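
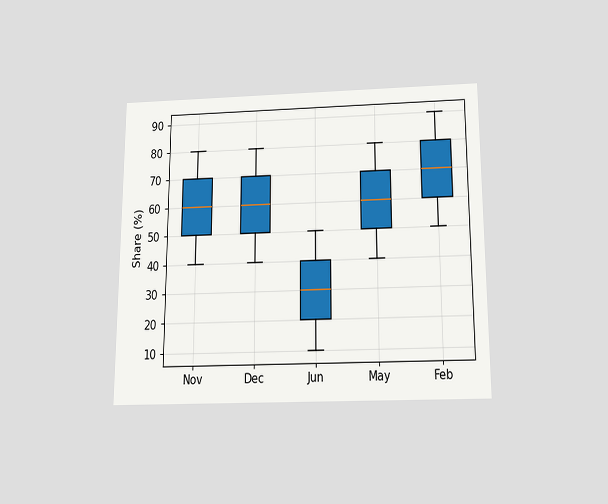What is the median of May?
60%

The chart is viewed slightly from below. The median line in the May box sits at 60%.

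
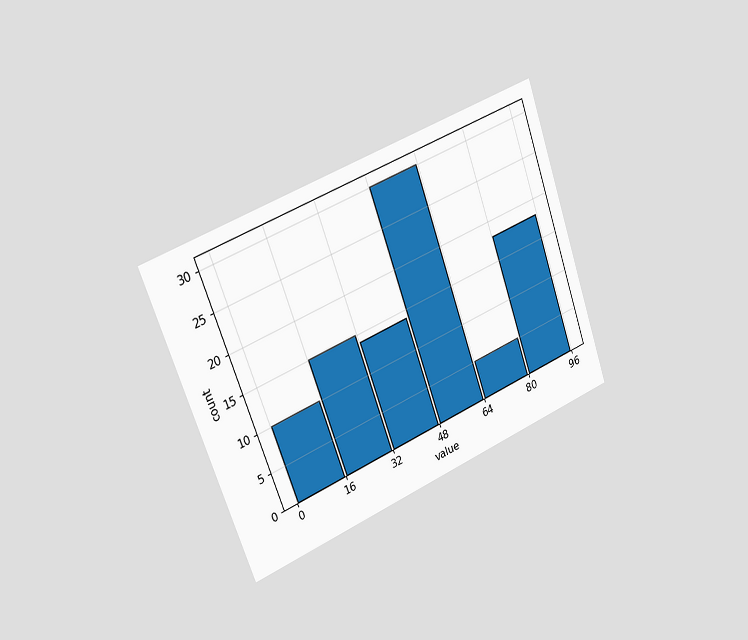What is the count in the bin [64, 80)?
5

The chart is tilted about 20° counter-clockwise and viewed slightly from the left. The [64, 80) bin has height 5.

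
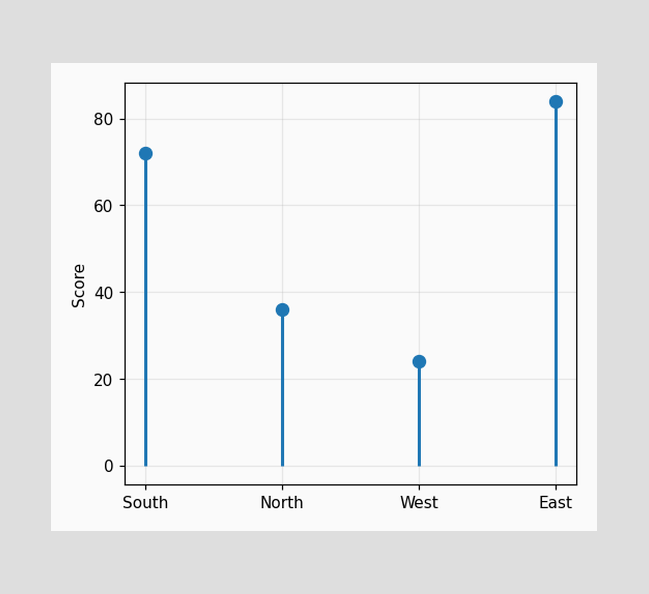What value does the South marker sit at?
72

The South marker sits at 72.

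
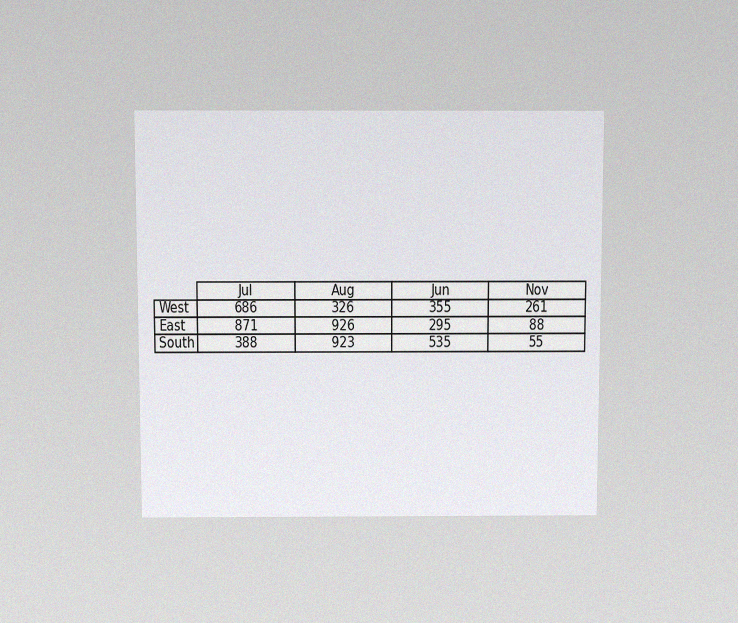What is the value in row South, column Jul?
388

The chart is viewed slightly from above, with some photo noise. The (South, Jul) cell reads 388.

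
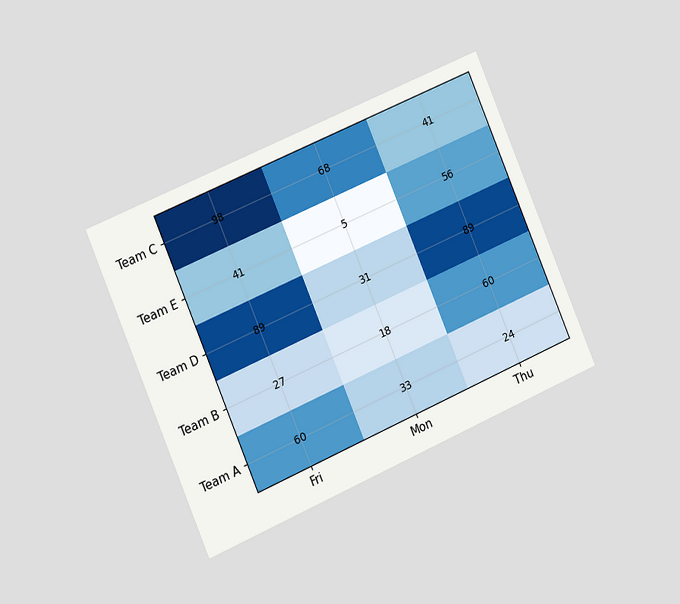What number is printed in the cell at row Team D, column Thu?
The chart is tilted about 23° counter-clockwise and viewed slightly from the left. The (Team D, Thu) cell reads 89.

89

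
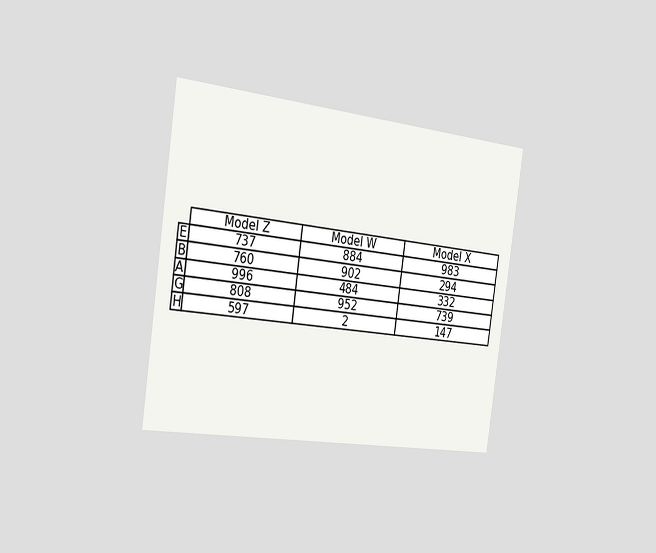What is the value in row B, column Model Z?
760

The chart is tilted about 8° clockwise and viewed slightly from the left. The (B, Model Z) cell reads 760.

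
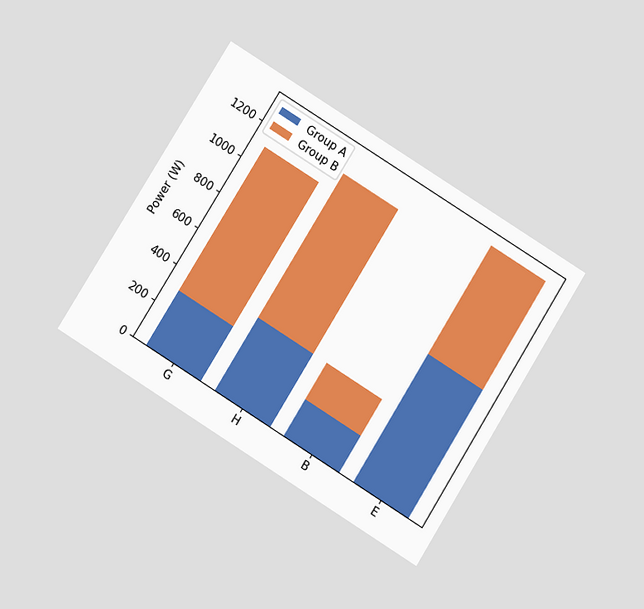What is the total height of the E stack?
The chart is tilted about 32° clockwise and viewed slightly from below. The E stack's top reaches 1300W on the y-axis.

1300W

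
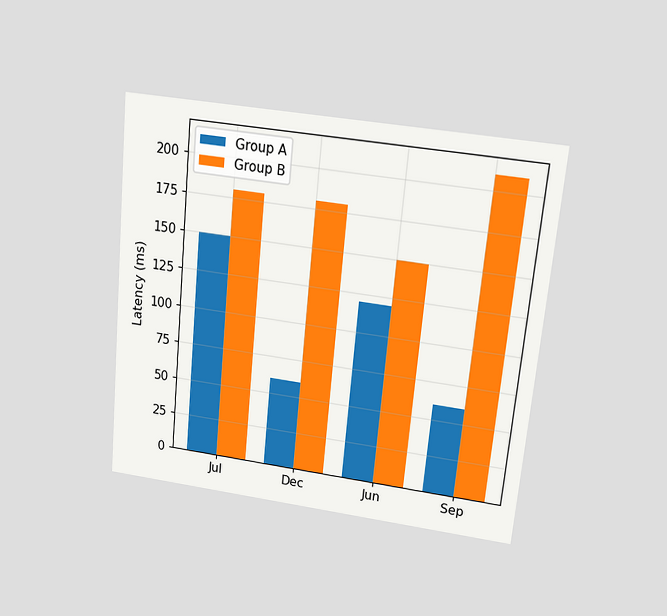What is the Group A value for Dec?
The chart is tilted about 5° clockwise and viewed slightly from above. The Group A bar at Dec reaches 60ms on the y-axis.

60ms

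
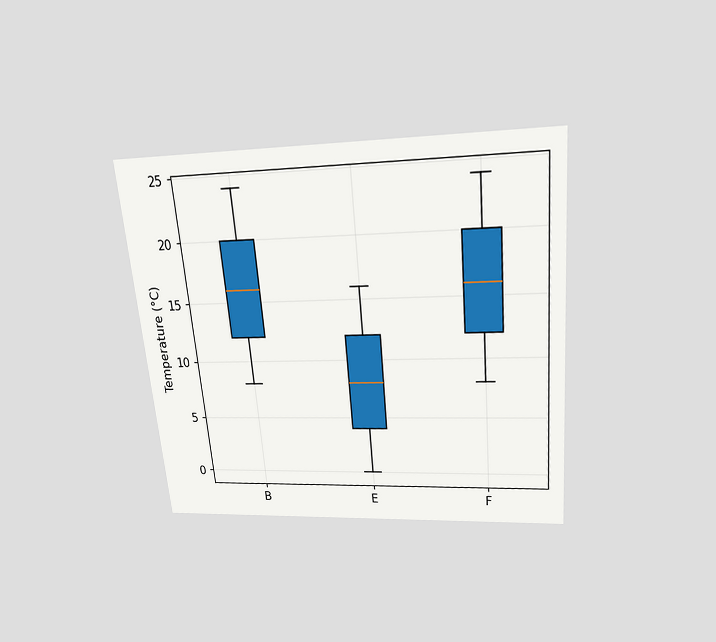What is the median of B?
The chart is tilted about 5° counter-clockwise and viewed slightly from above. The median line in the B box sits at 16°C.

16°C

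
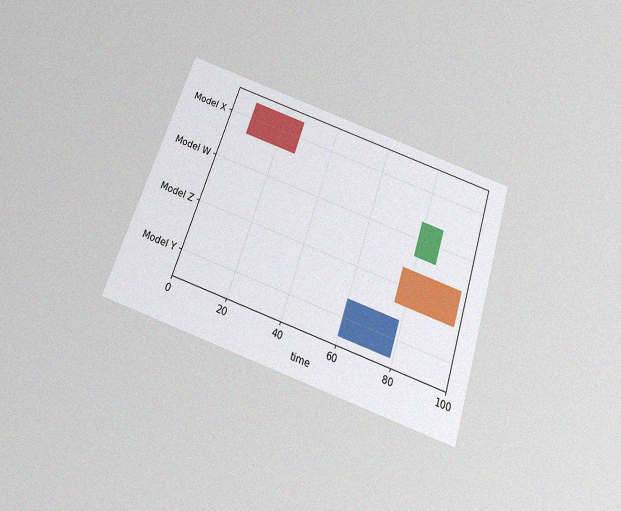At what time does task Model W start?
79

The chart is tilted about 18° clockwise and viewed slightly from below, with some photo noise. The Model W bar begins at t=79.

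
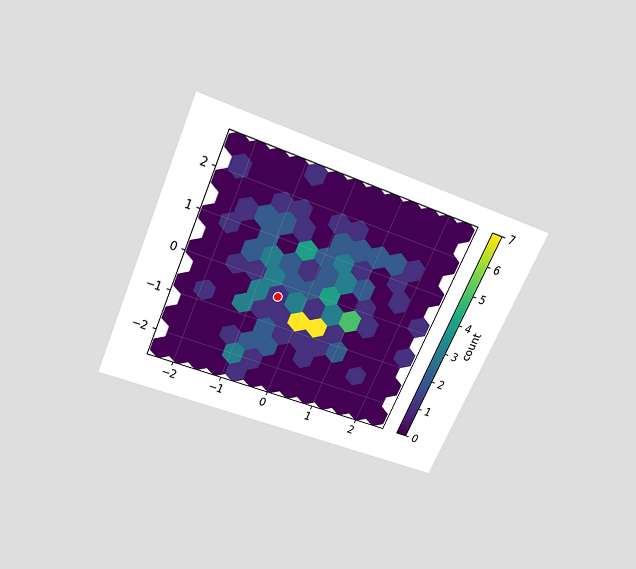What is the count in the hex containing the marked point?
1

The chart is tilted about 24° clockwise and viewed slightly from above. The marked hex reads 1 on the colorbar.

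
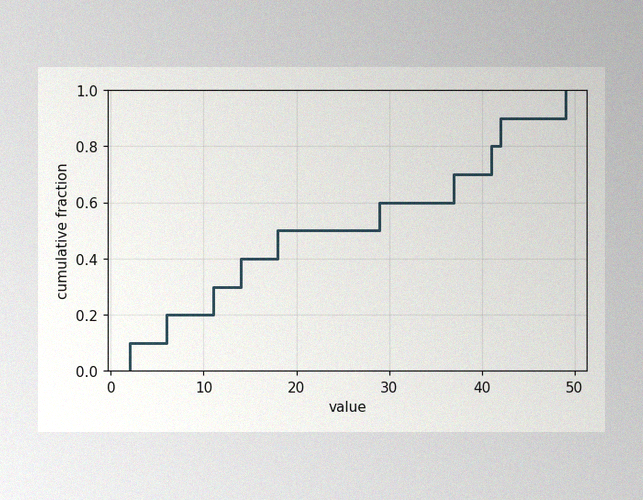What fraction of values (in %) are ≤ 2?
The image has some photo noise and uneven lighting. At x=2 the ECDF step is at 10%.

10%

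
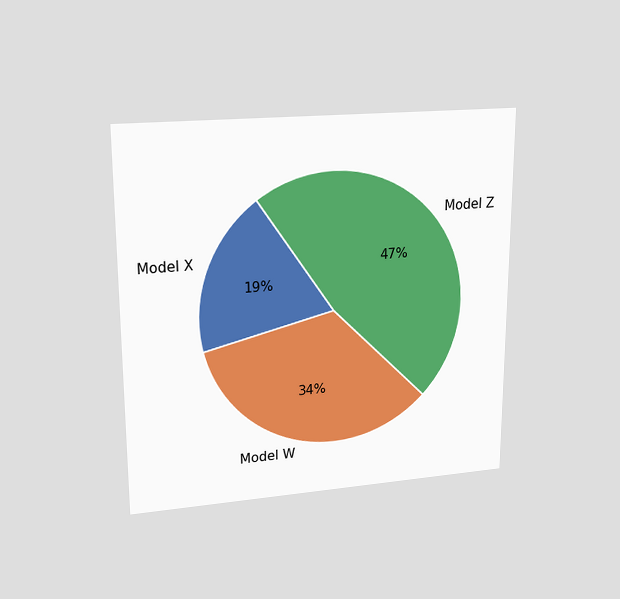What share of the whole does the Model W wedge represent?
The chart is viewed at a slight angle. The Model W slice takes up 34% of the pie.

34%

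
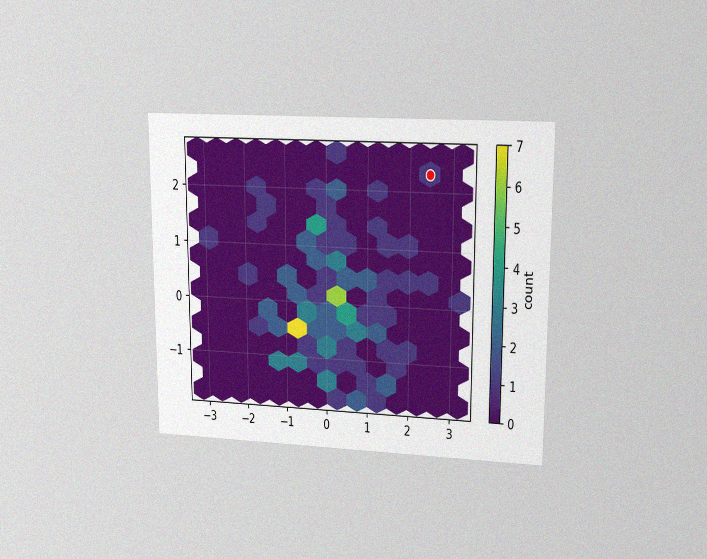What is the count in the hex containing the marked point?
The chart is viewed at a slight angle, with some photo noise. The marked hex reads 1 on the colorbar.

1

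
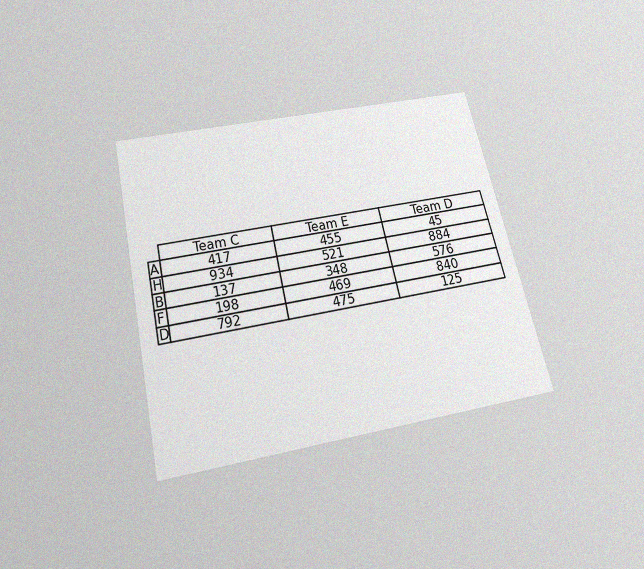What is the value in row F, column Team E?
469

The chart is tilted about 13° counter-clockwise and viewed slightly from below, with some photo noise. The (F, Team E) cell reads 469.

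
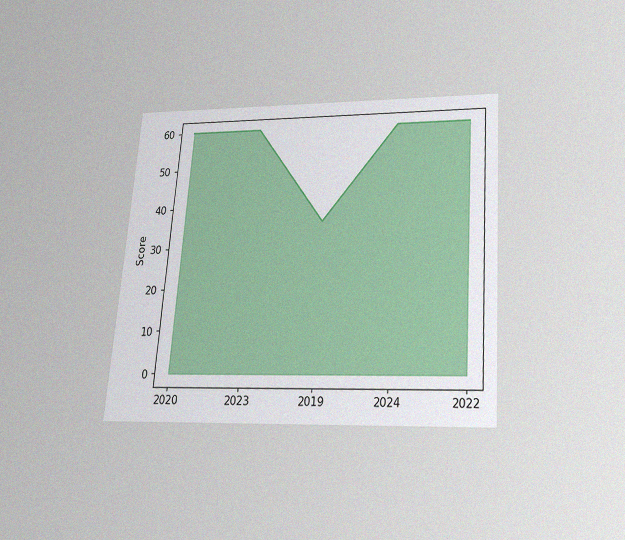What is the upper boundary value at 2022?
60

The chart is tilted about 4° clockwise and viewed slightly from below, with some photo noise. At 2022 the upper boundary is at 60.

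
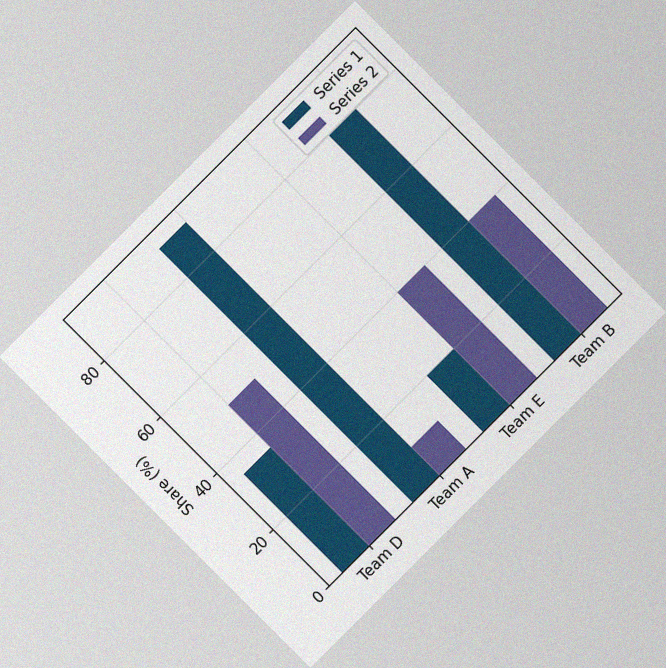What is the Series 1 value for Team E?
The chart is tilted about 45° counter-clockwise, with some photo noise. The Series 1 bar at Team E reaches 20% on the y-axis.

20%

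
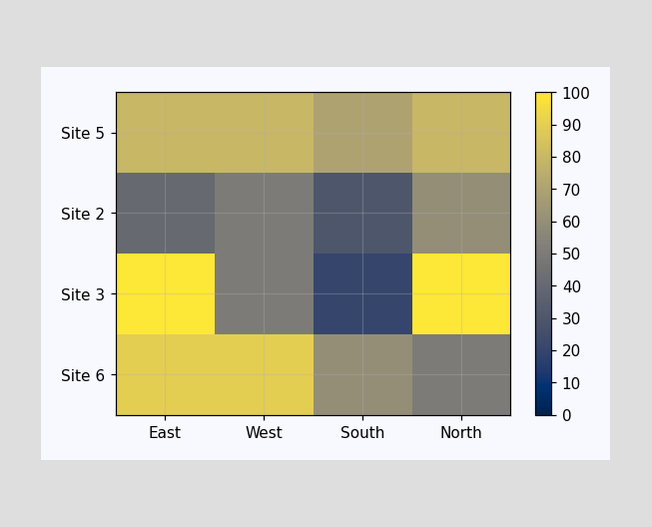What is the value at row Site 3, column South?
20

Matching cell (Site 3, South) against the colorbar gives 20.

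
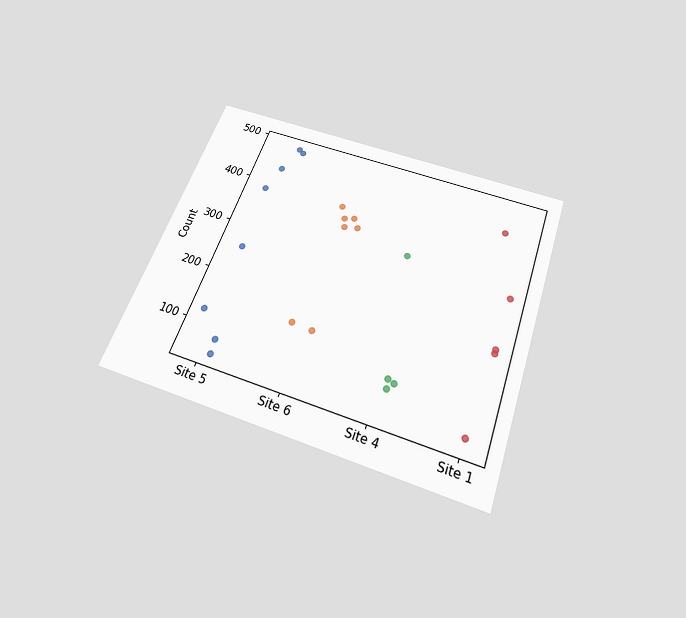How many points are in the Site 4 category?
4

The chart is tilted about 20° clockwise and viewed slightly from below. Counting the markers in the Site 4 column gives 4.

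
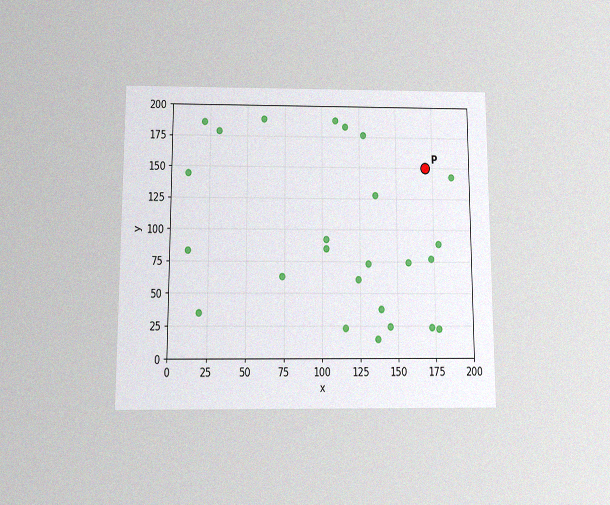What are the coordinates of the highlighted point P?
(170, 150)

The chart is viewed slightly from below, with some photo noise. Following the gridlines from P to each axis, P sits at (170, 150).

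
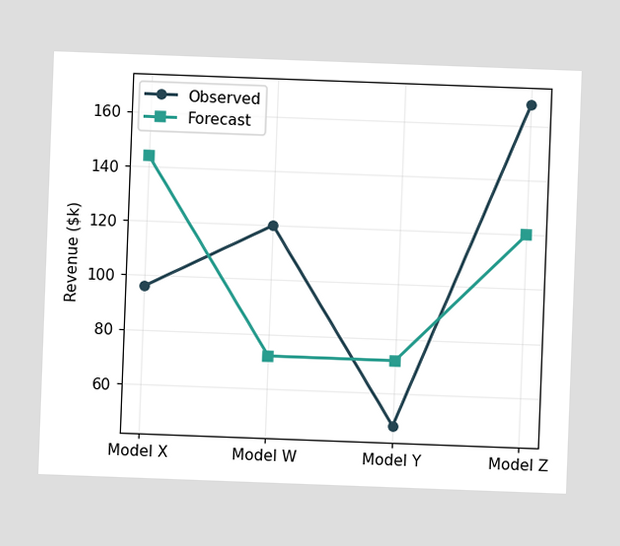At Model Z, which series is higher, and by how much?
Observed, by $48k

The chart is tilted about 2° clockwise. At Model Z, Observed sits above the other line by $48k.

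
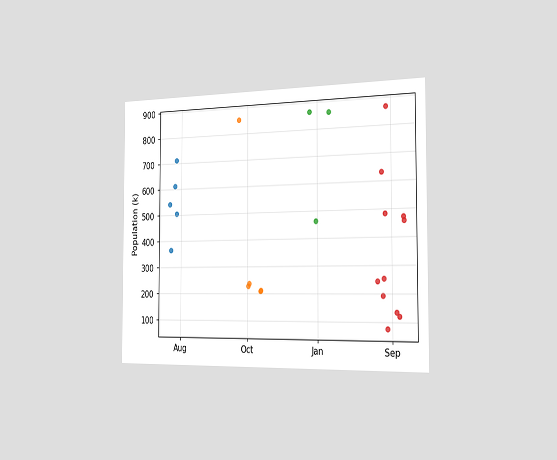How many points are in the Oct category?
The chart is viewed slightly from the right. Counting the markers in the Oct column gives 5.

5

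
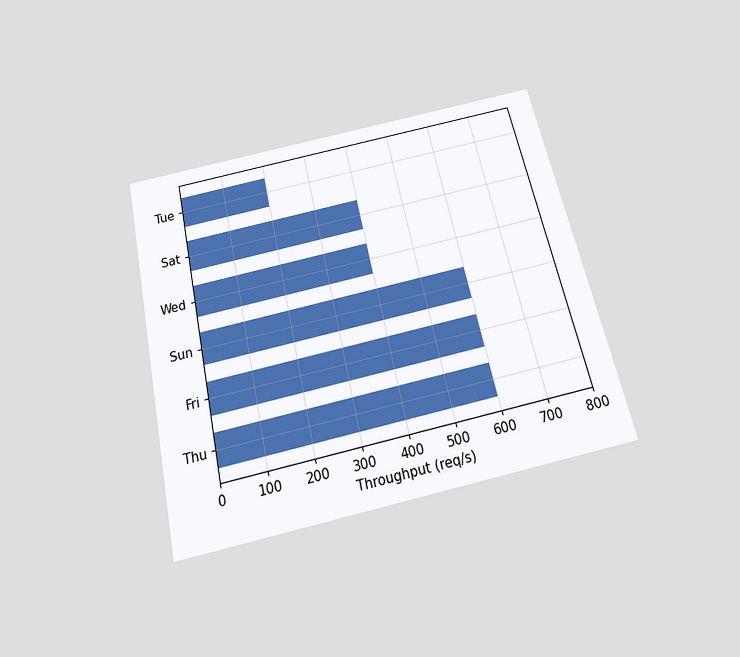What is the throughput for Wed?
The chart is tilted about 13° counter-clockwise and viewed slightly from below. Reading along the chart's x-axis, the Wed bar reaches 400req/s.

400req/s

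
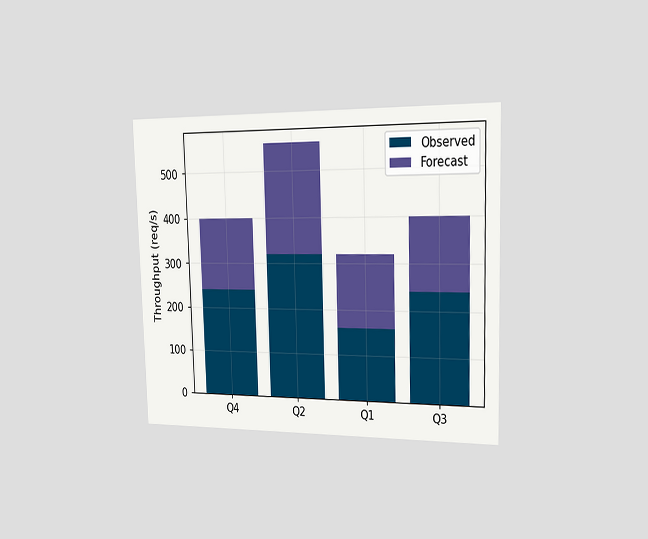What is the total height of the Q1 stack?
320req/s

The chart is viewed slightly from the right. The Q1 stack's top reaches 320req/s on the y-axis.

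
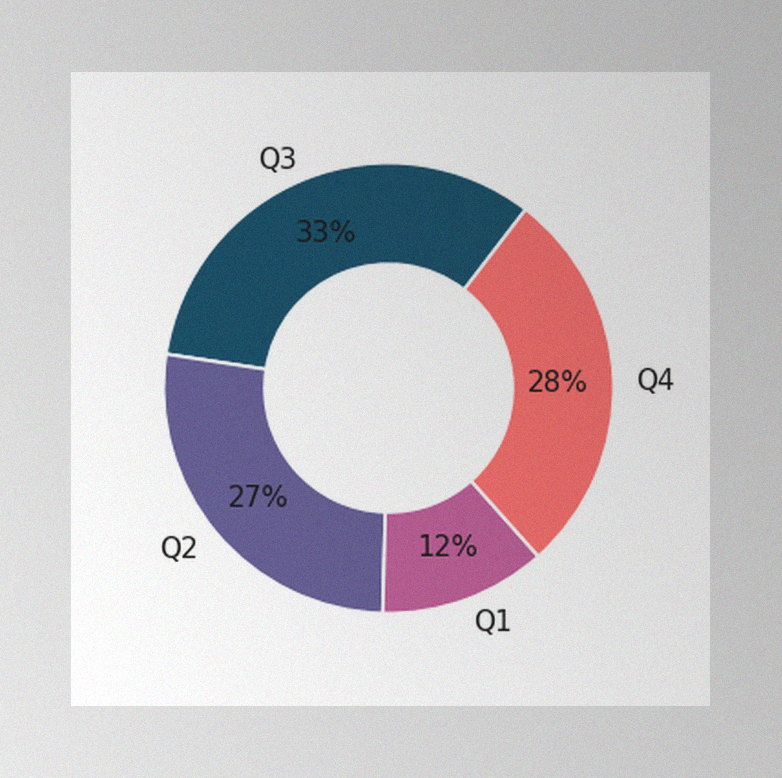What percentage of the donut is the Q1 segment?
The image has some photo noise and uneven lighting. The Q1 segment takes up 12% of the ring.

12%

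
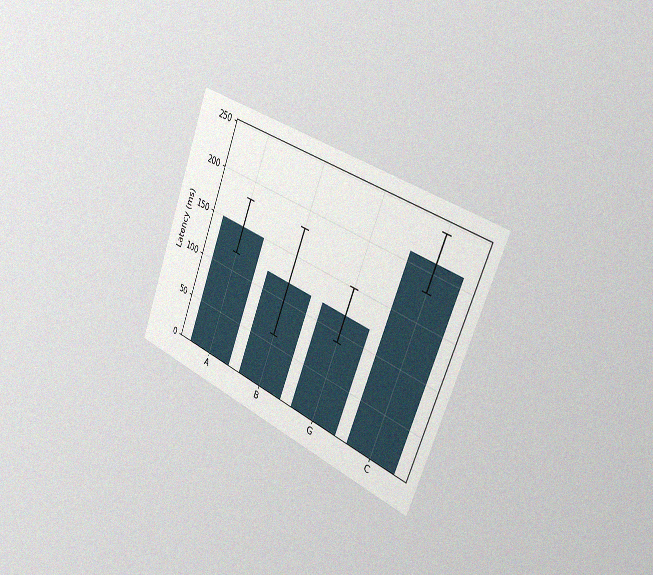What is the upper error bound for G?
The chart is tilted about 21° clockwise and viewed slightly from the right, with some photo noise. The G bar's upper whisker reaches 150ms.

150ms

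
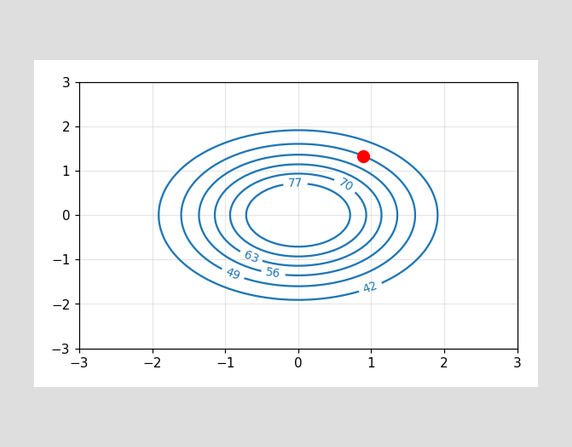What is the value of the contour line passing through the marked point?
The marked point sits on the contour labelled 49.

49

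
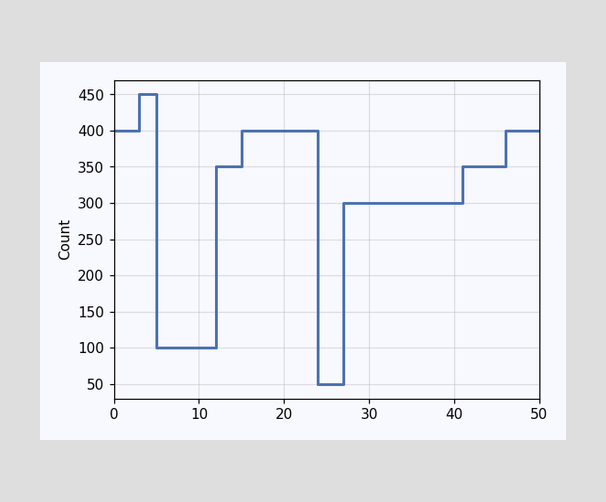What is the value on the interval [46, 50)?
On [46, 50) the step sits at 400.

400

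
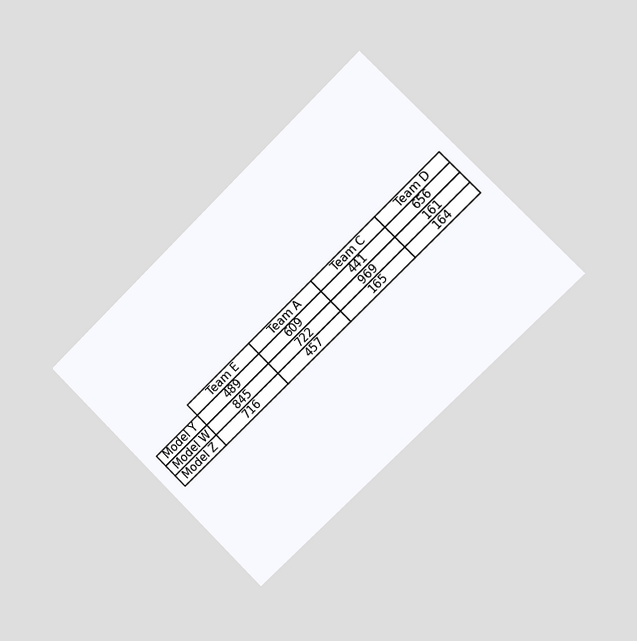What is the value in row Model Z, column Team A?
457

The chart is tilted about 45° counter-clockwise and viewed slightly from the right. The (Model Z, Team A) cell reads 457.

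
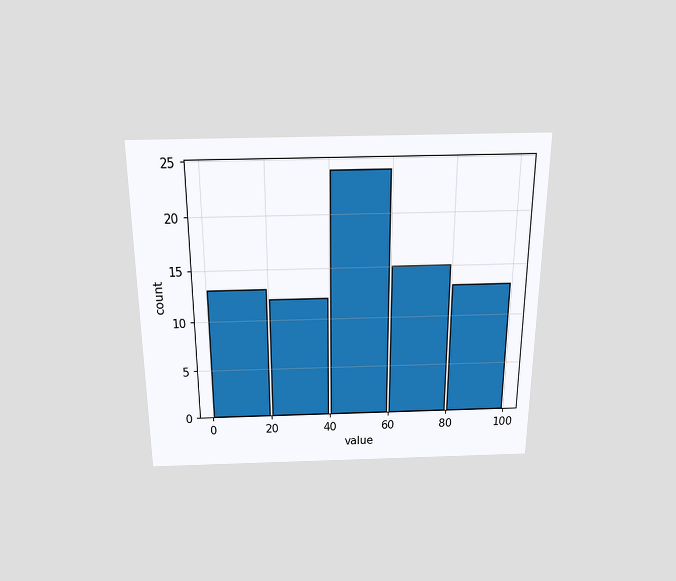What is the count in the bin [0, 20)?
The chart is viewed slightly from above. The [0, 20) bin has height 13.

13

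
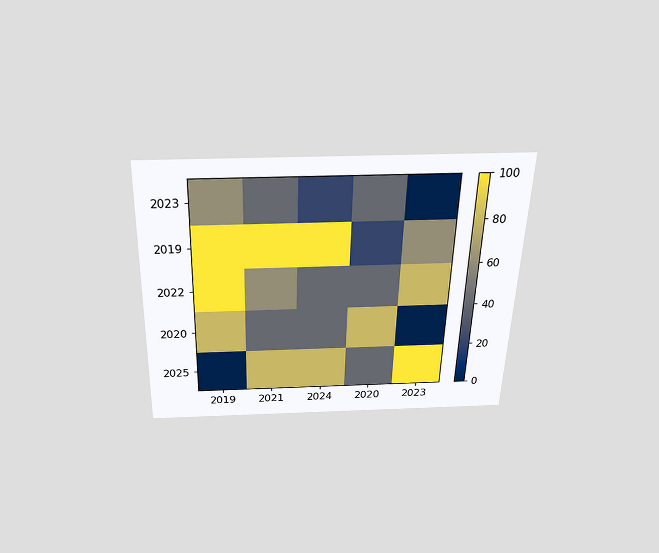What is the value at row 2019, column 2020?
20

The chart is viewed slightly from above. Matching cell (2019, 2020) against the colorbar gives 20.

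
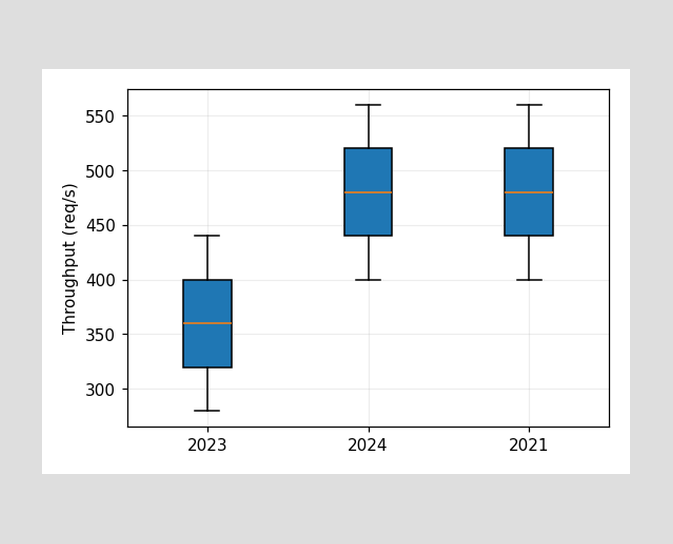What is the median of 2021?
480req/s

The median line in the 2021 box sits at 480req/s.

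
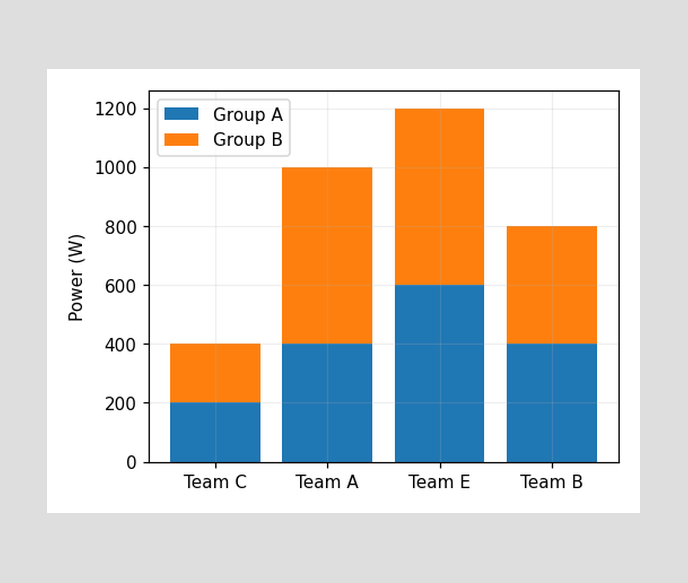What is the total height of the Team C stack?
The Team C stack's top reaches 400W on the y-axis.

400W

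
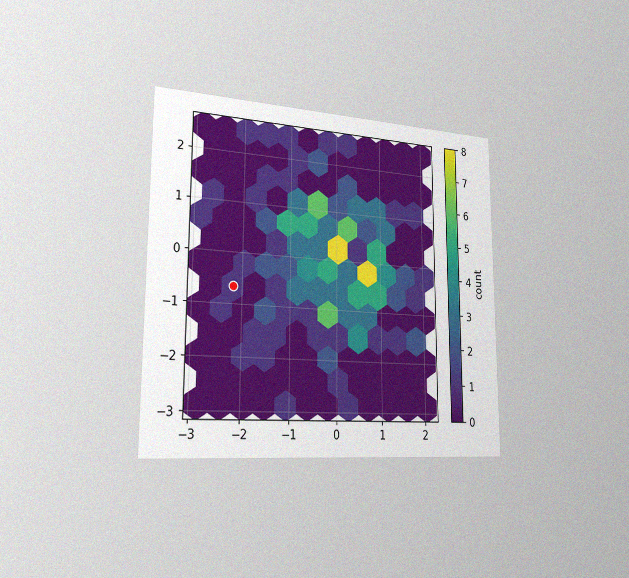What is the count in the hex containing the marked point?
1

The chart is viewed slightly from the left, with some photo noise. The marked hex reads 1 on the colorbar.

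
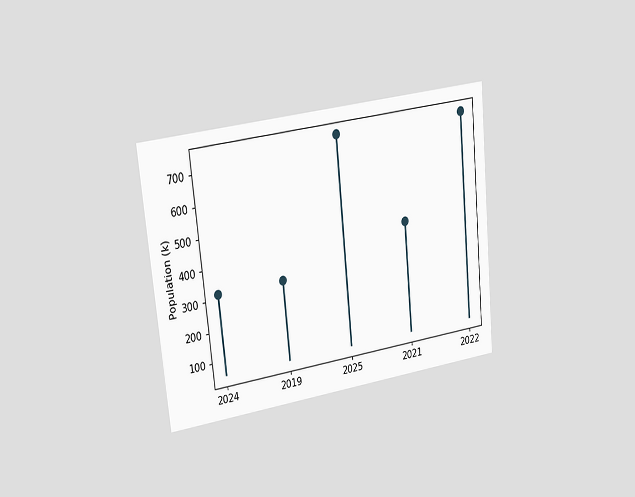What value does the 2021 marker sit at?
424k

The chart is tilted about 6° counter-clockwise and viewed slightly from the left. The 2021 marker sits at 424k.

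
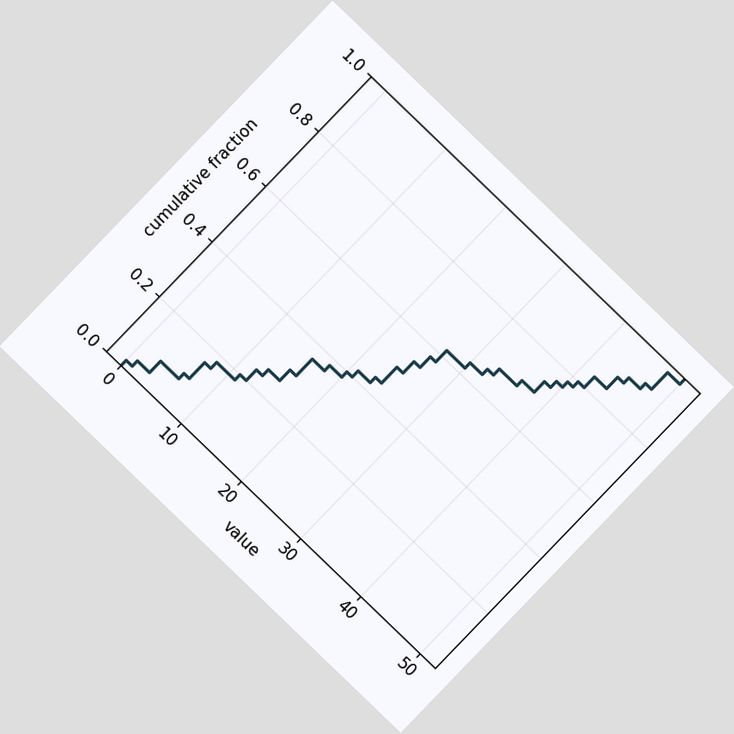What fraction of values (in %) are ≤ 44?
The chart is tilted about 44° clockwise. At x=44 the ECDF step is at 88%.

88%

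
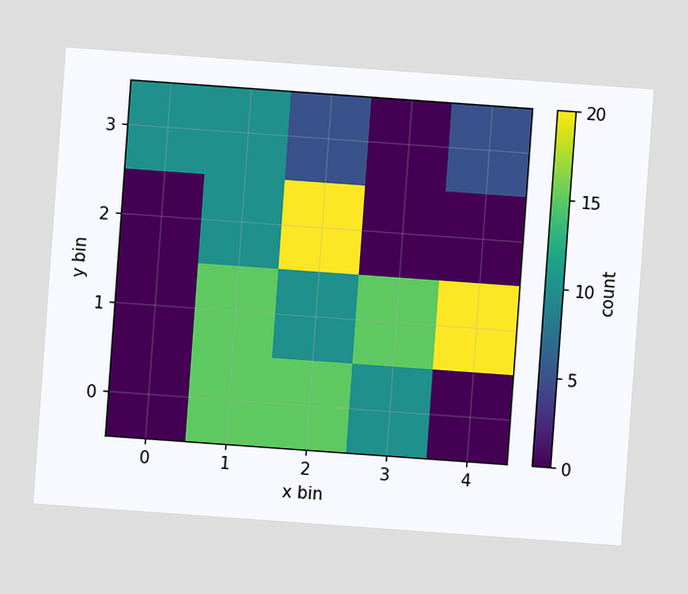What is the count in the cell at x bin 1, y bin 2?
10

The chart is tilted about 4° clockwise. Matching the cell (1, 2) against the colorbar gives 10.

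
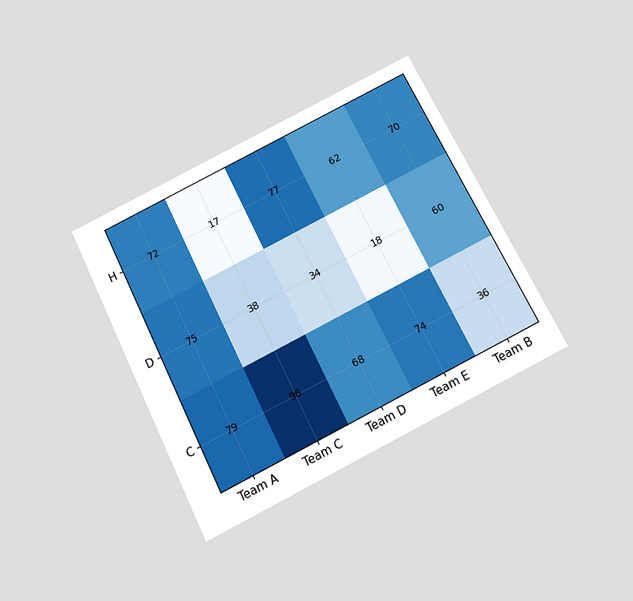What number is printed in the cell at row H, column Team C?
17

The chart is tilted about 27° counter-clockwise and viewed slightly from below. The (H, Team C) cell reads 17.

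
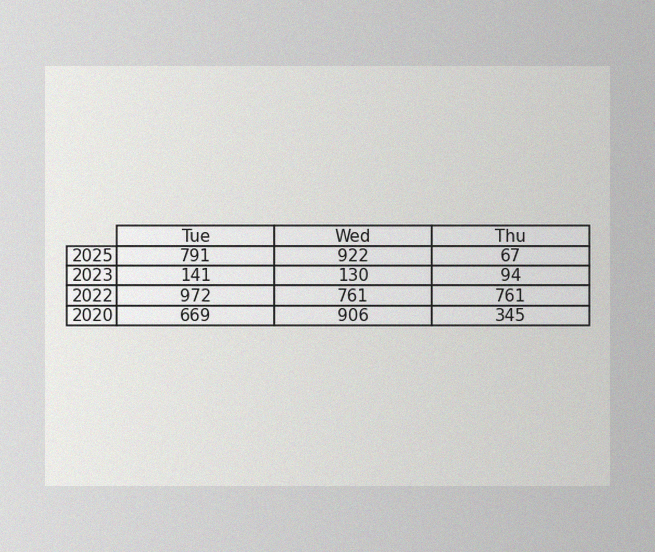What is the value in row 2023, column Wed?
The image has some photo noise and uneven lighting. The (2023, Wed) cell reads 130.

130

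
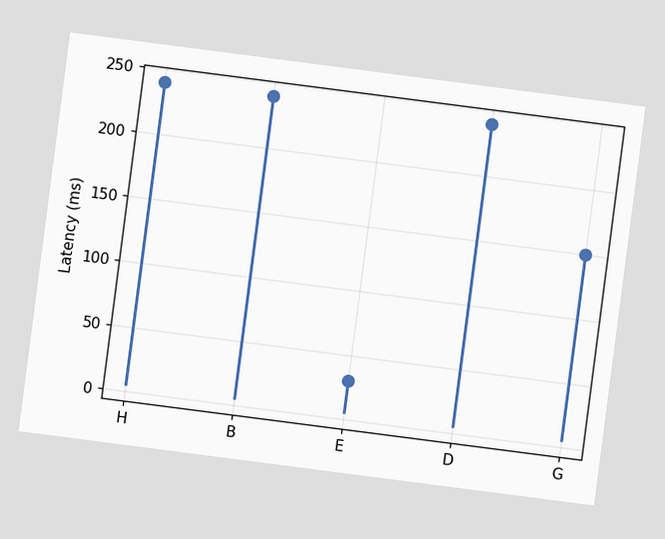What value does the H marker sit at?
240ms

The chart is tilted about 7° clockwise. The H marker sits at 240ms.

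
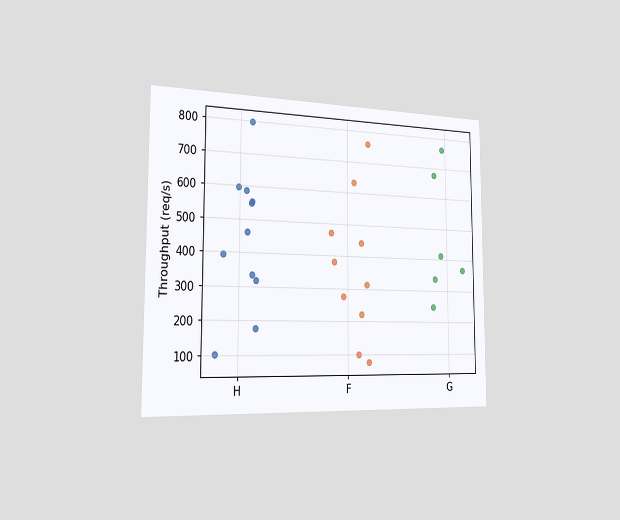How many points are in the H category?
The chart is viewed slightly from the left. Counting the markers in the H column gives 11.

11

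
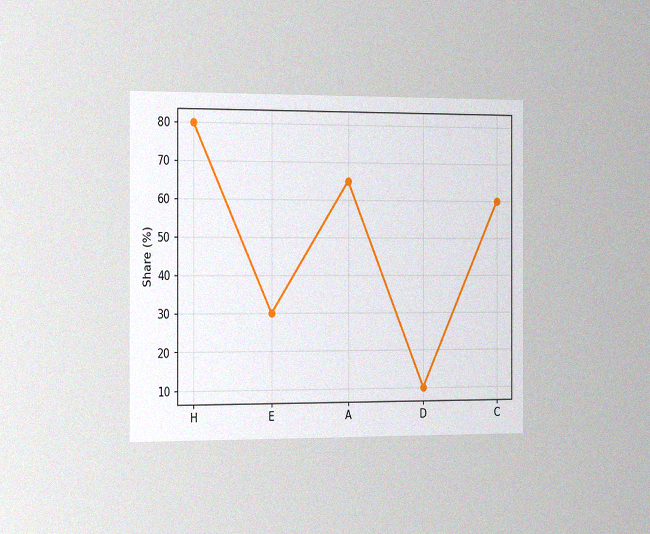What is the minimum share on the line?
The chart is viewed slightly from the left, with some photo noise. The lowest point is at D, and reading across to the y-axis gives 10%.

10%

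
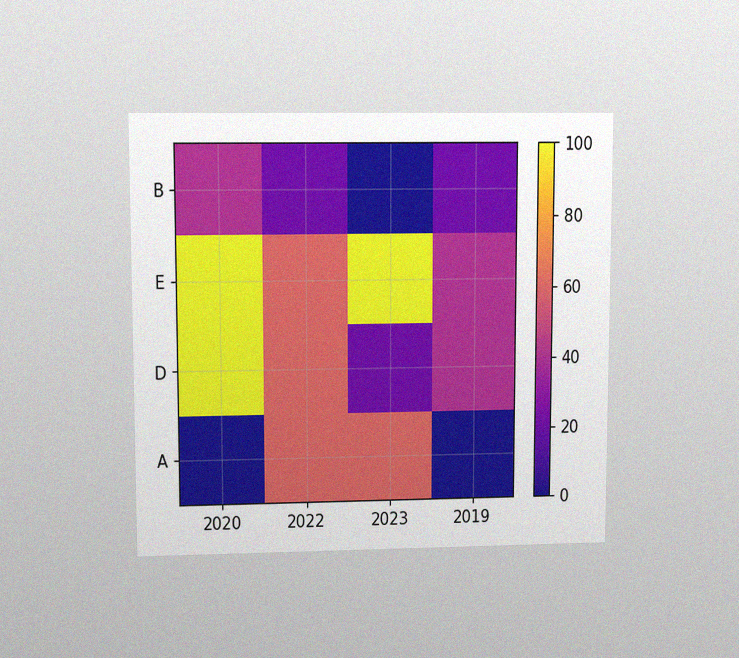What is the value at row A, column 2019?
0

The chart is viewed at a slight angle, with some photo noise. Matching cell (A, 2019) against the colorbar gives 0.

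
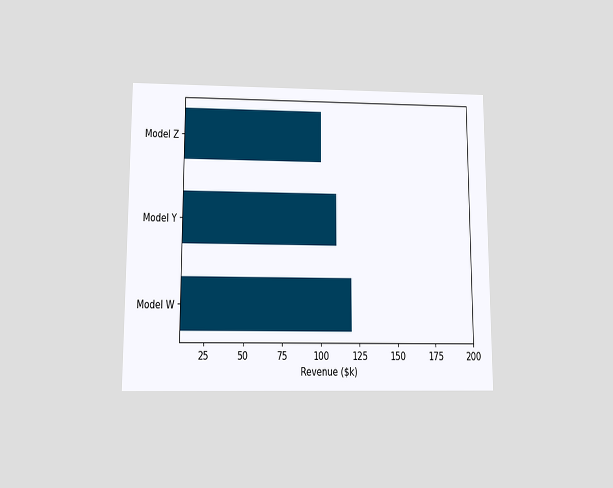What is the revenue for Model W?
$120k

The chart is viewed slightly from below. Reading along the chart's x-axis, the Model W bar reaches $120k.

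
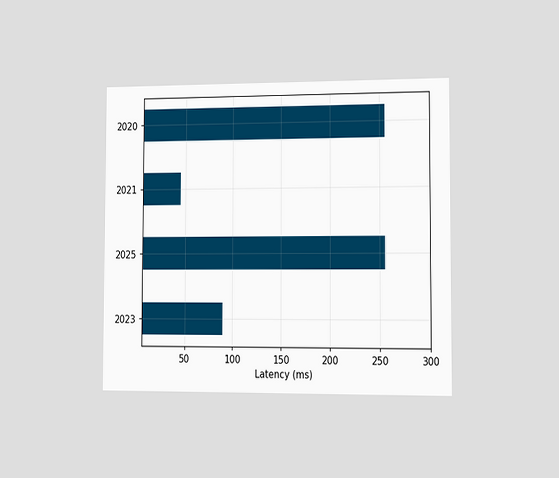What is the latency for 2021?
45ms

The chart is viewed slightly from the right. Reading along the chart's x-axis, the 2021 bar reaches 45ms.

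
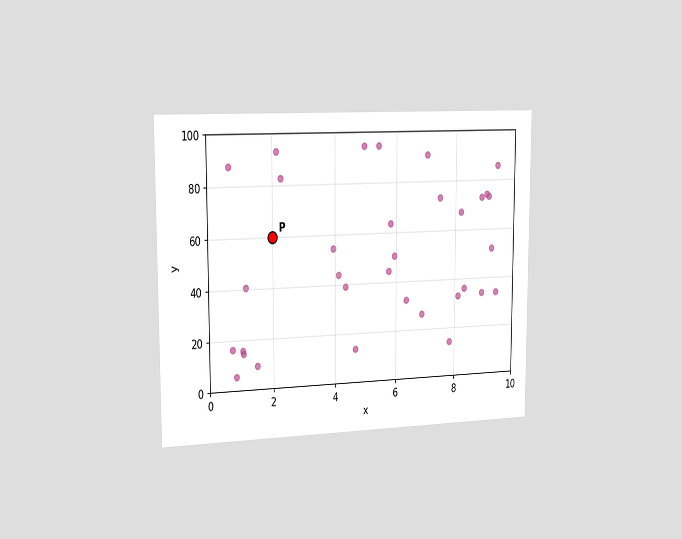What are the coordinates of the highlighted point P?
(2, 60)

The chart is viewed slightly from the left. Following the gridlines from P to each axis, P sits at (2, 60).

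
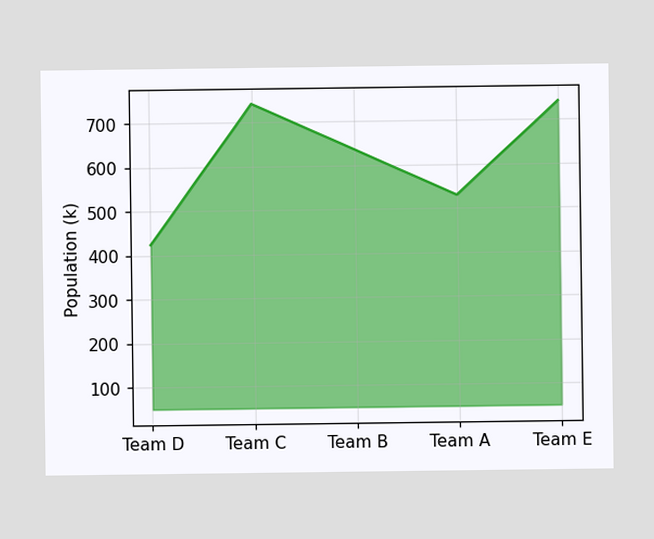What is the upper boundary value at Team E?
742k

At Team E the upper boundary is at 742k.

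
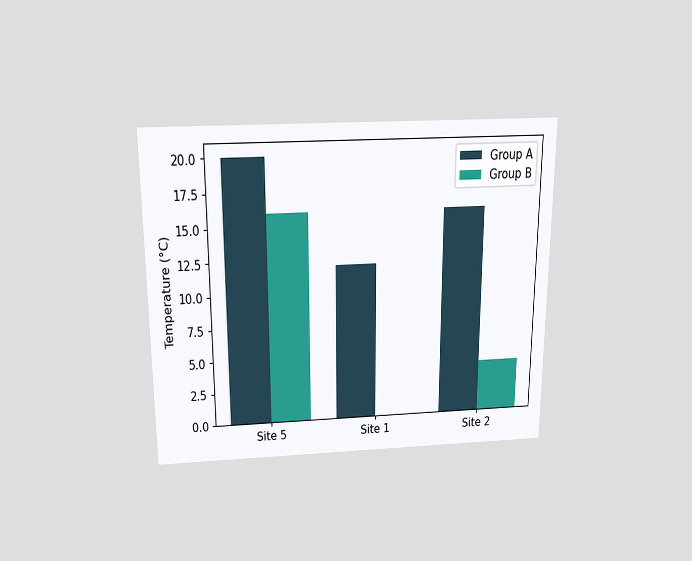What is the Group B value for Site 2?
The chart is viewed slightly from above. The Group B bar at Site 2 reaches 4°C on the y-axis.

4°C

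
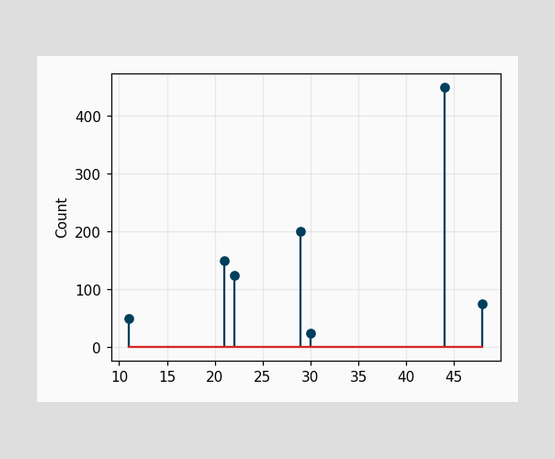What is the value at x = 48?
75

The stem at x=48 reaches 75.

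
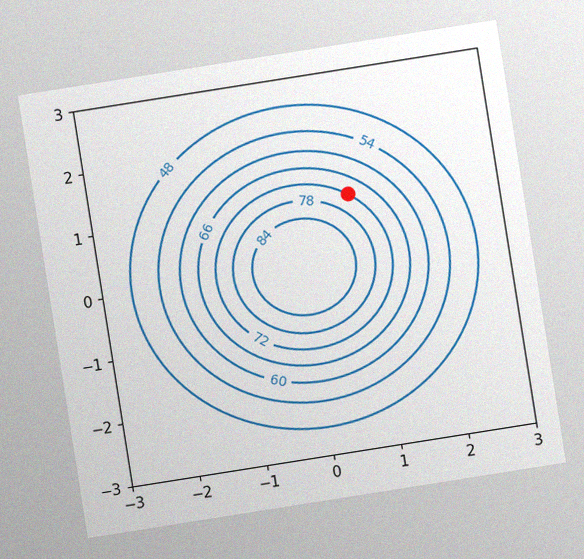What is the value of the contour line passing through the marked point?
The chart is tilted about 9° counter-clockwise, with some photo noise. The marked point sits on the contour labelled 72.

72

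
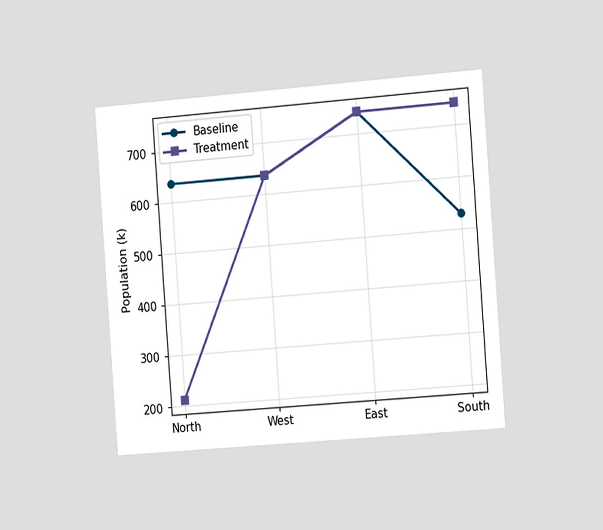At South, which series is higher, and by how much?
The chart is tilted about 4° counter-clockwise and viewed slightly from the right. At South, Treatment sits above the other line by 212k.

Treatment, by 212k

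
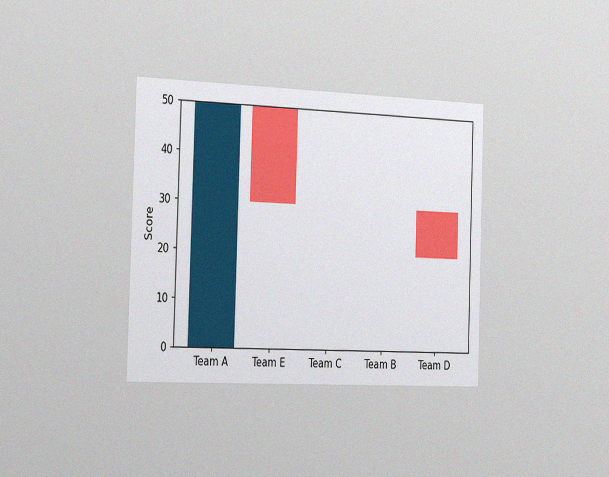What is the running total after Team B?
30

The chart is viewed slightly from the left, with some photo noise. After Team B the running total reaches 30.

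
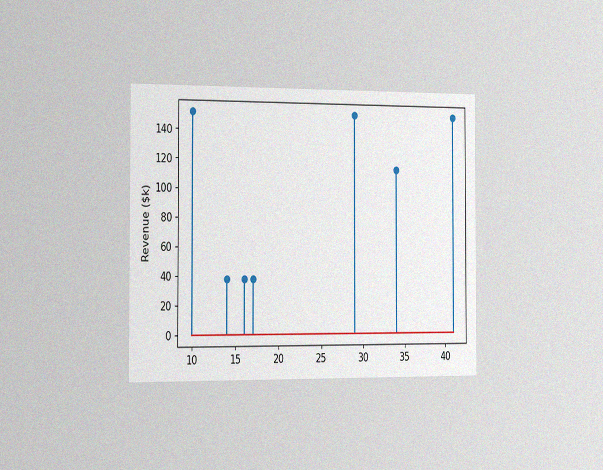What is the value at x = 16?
$38k

The chart is viewed slightly from the left, with some photo noise. The stem at x=16 reaches $38k.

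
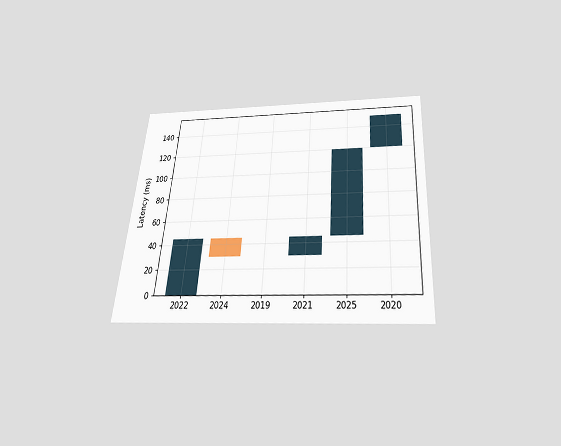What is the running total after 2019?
The chart is tilted about 4° clockwise and viewed slightly from below. After 2019 the running total reaches 30ms.

30ms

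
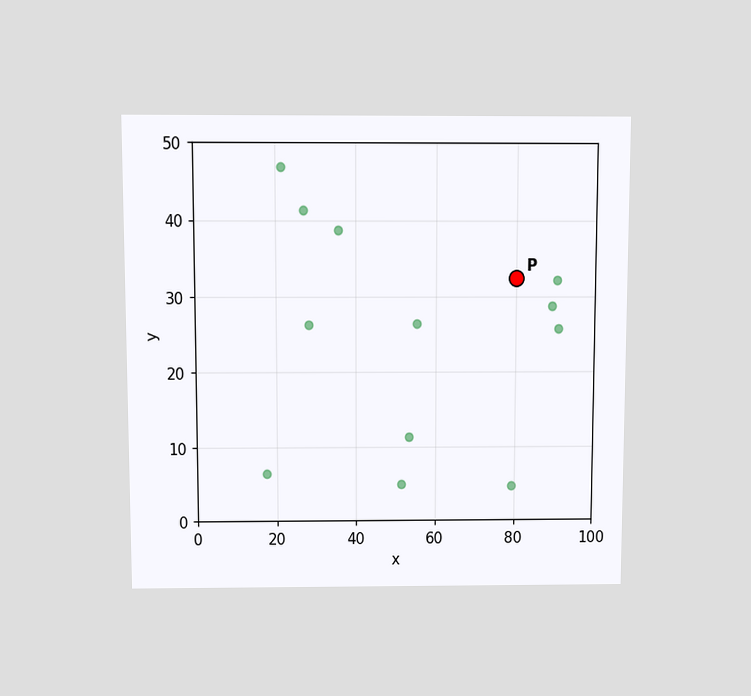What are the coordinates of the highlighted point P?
The chart is viewed slightly from above. Following the gridlines from P to each axis, P sits at (80, 32.5).

(80, 32.5)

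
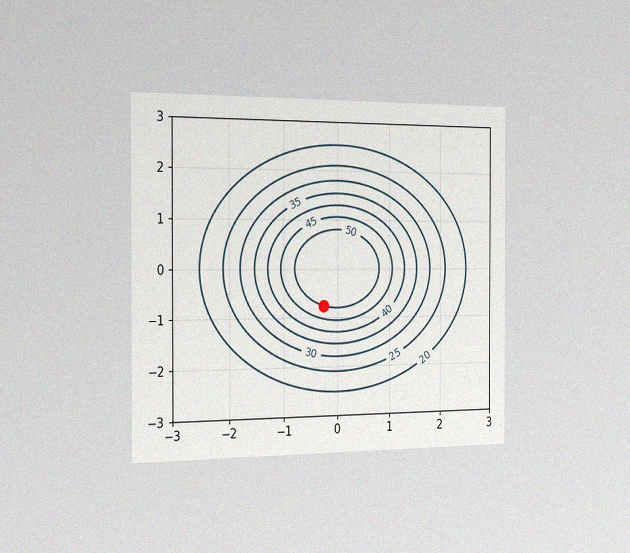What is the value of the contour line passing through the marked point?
50

The chart is viewed slightly from the left, with some photo noise. The marked point sits on the contour labelled 50.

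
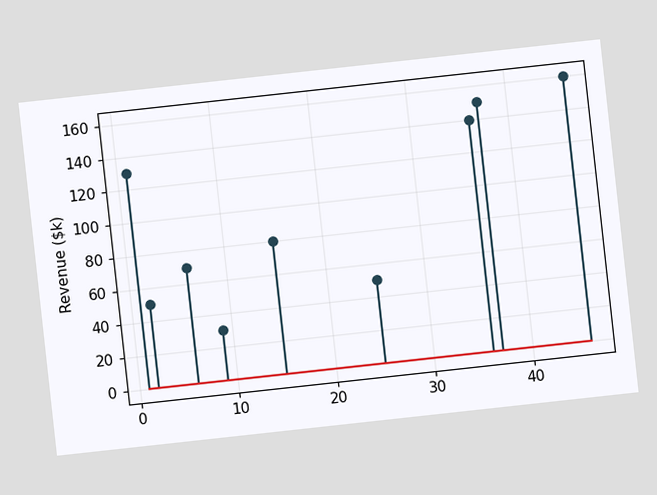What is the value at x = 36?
$140k

The chart is tilted about 6° counter-clockwise. The stem at x=36 reaches $140k.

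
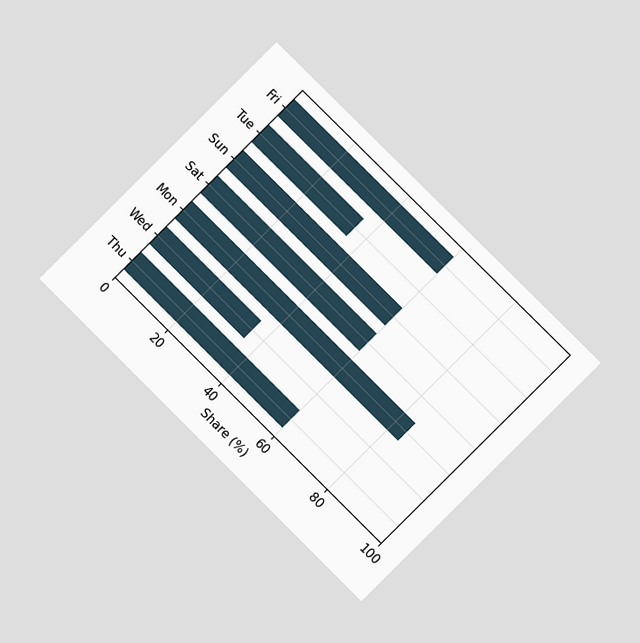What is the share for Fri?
The chart is tilted about 45° clockwise and viewed at a slight angle. Reading along the chart's x-axis, the Fri bar reaches 60%.

60%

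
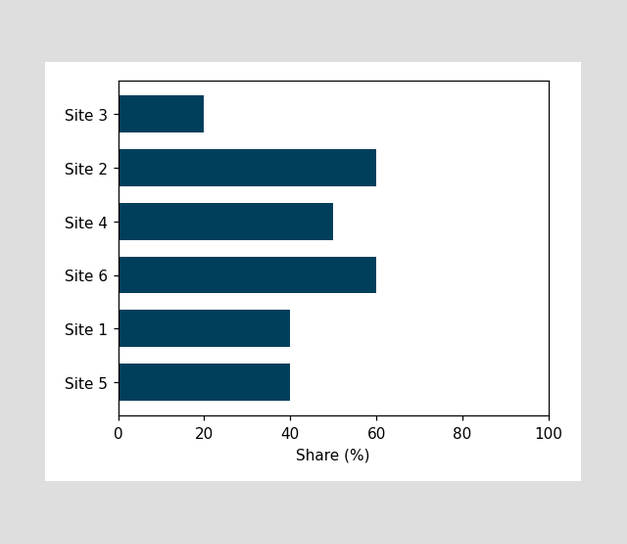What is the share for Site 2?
60%

Reading along the chart's x-axis, the Site 2 bar reaches 60%.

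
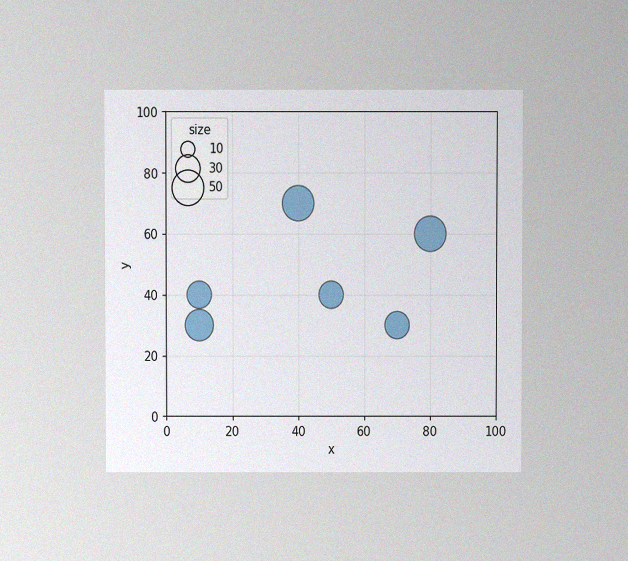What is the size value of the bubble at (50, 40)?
The chart is viewed at a slight angle, with some photo noise. Matching the bubble at (50, 40) against the size legend gives 30.

30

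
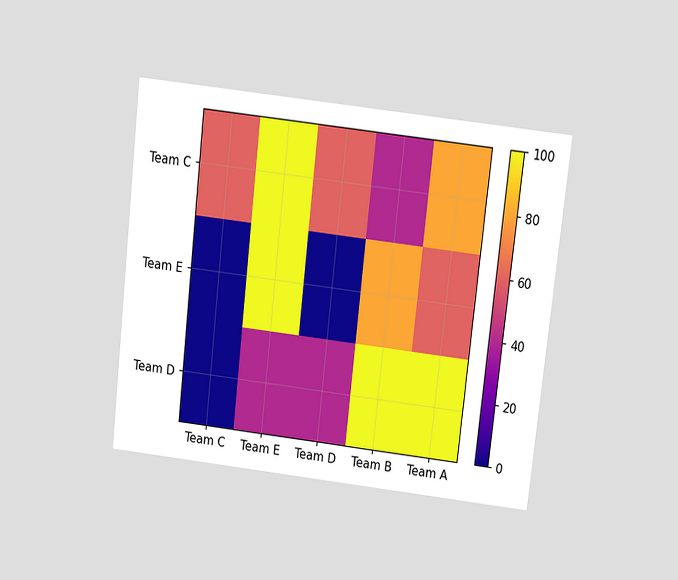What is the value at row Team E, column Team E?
The chart is tilted about 6° clockwise and viewed slightly from above. Matching cell (Team E, Team E) against the colorbar gives 100.

100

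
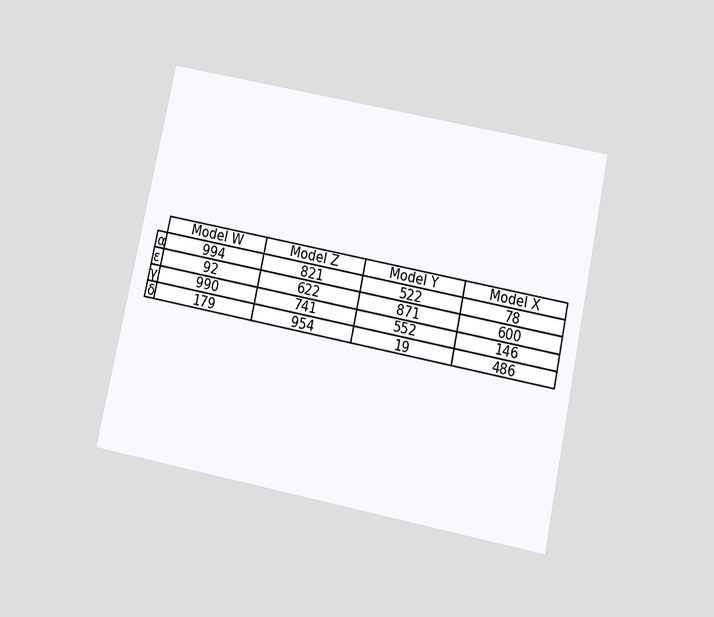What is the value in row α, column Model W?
The chart is tilted about 12° clockwise and viewed slightly from below. The (α, Model W) cell reads 994.

994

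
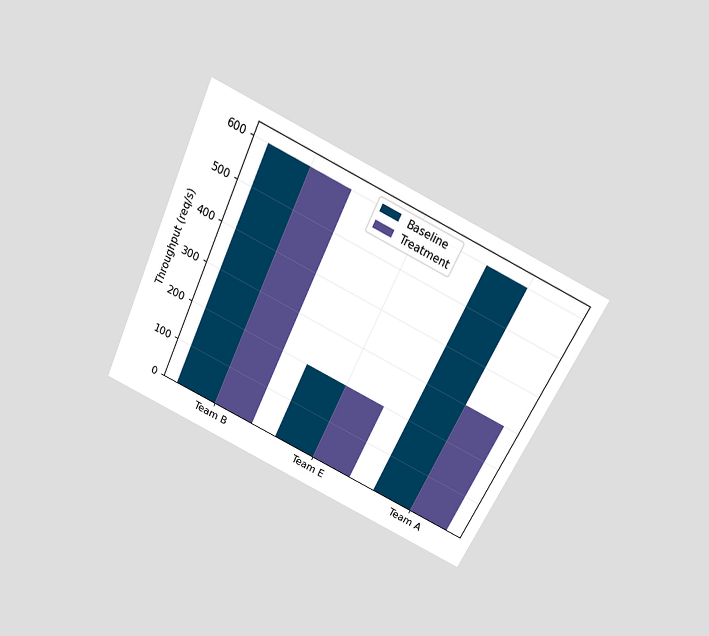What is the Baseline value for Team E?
The chart is tilted about 25° clockwise and viewed slightly from above. The Baseline bar at Team E reaches 200req/s on the y-axis.

200req/s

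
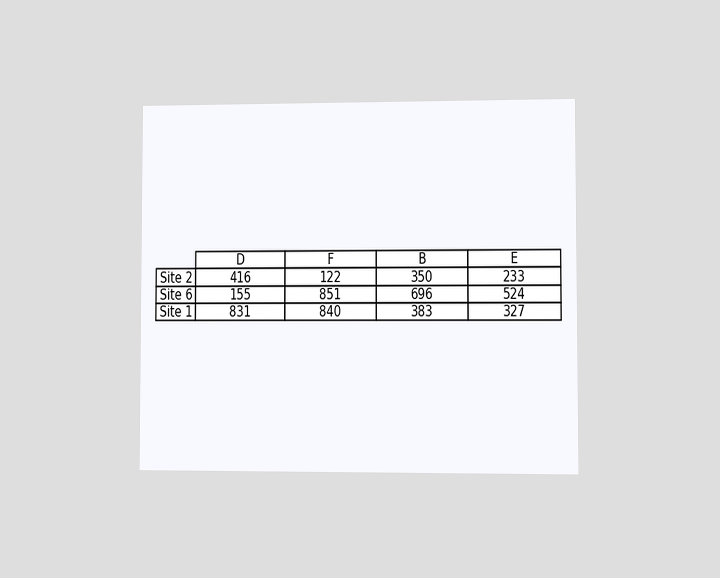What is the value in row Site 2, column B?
The chart is viewed at a slight angle. The (Site 2, B) cell reads 350.

350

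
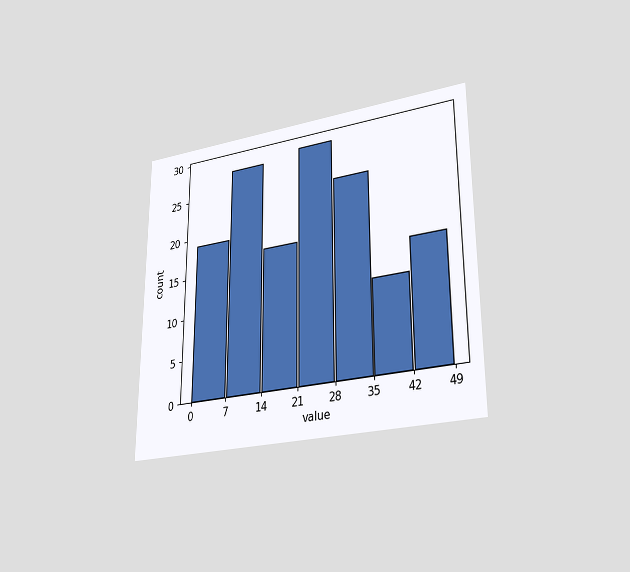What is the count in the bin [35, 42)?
11

The chart is viewed at a slight angle. The [35, 42) bin has height 11.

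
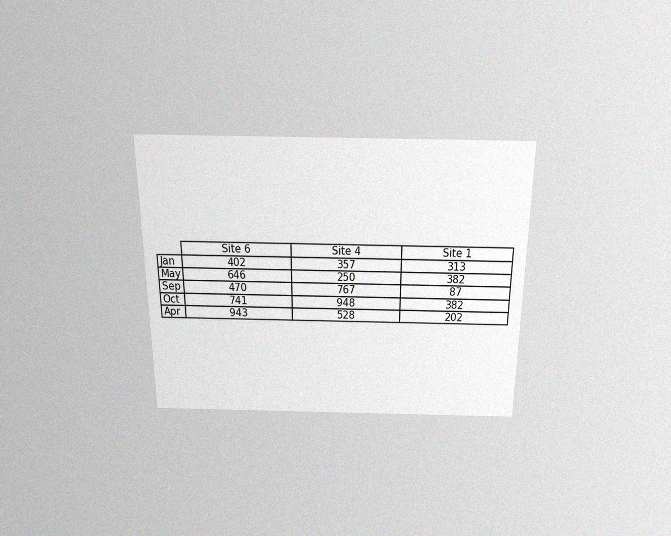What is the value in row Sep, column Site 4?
767

The chart is viewed slightly from above, with some photo noise. The (Sep, Site 4) cell reads 767.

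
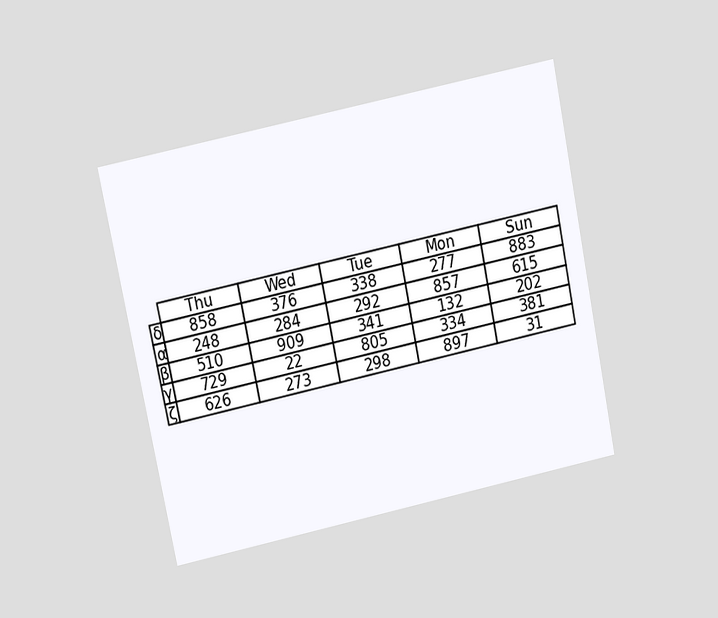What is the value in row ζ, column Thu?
626

The chart is tilted about 12° counter-clockwise and viewed at a slight angle. The (ζ, Thu) cell reads 626.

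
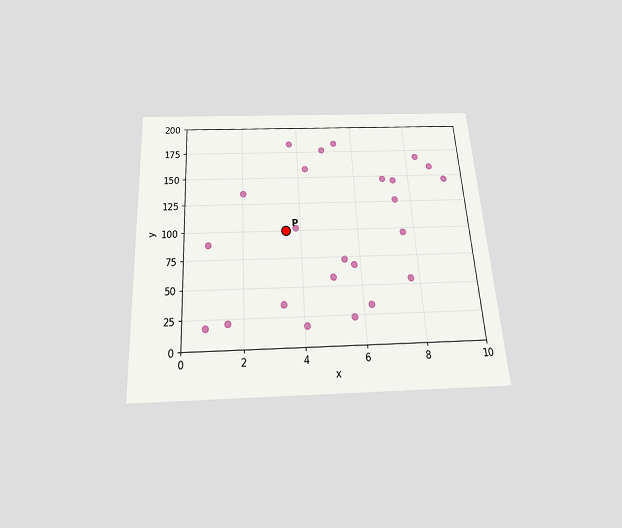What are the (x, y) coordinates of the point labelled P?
(3.5, 100)

The chart is tilted about 3° counter-clockwise and viewed slightly from below. Following the gridlines from P to each axis, P sits at (3.5, 100).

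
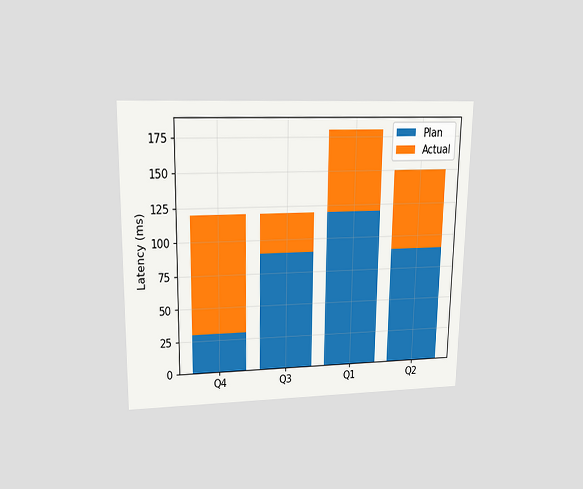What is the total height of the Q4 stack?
120ms

The chart is viewed slightly from above. The Q4 stack's top reaches 120ms on the y-axis.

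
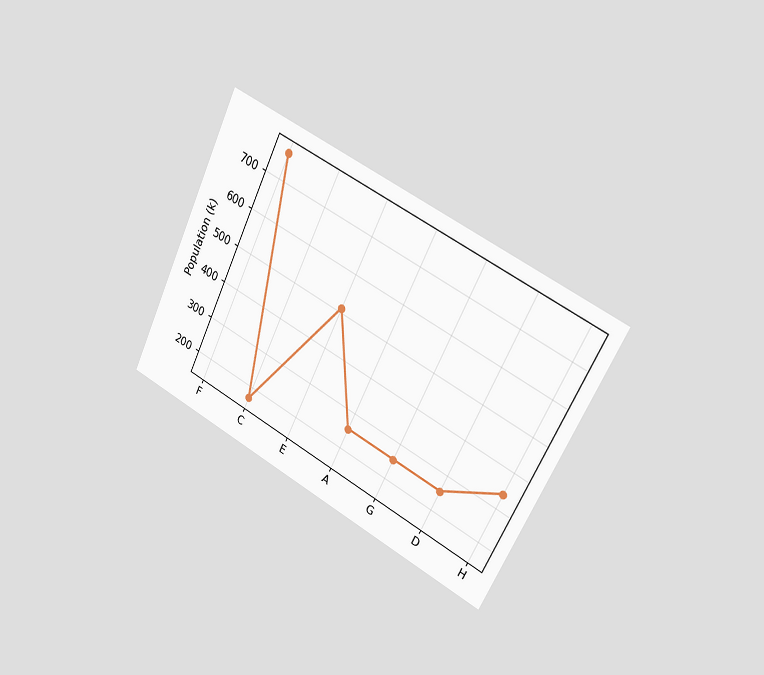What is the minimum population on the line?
170k

The chart is tilted about 26° clockwise and viewed slightly from the right. The lowest point is at C, and reading across to the y-axis gives 170k.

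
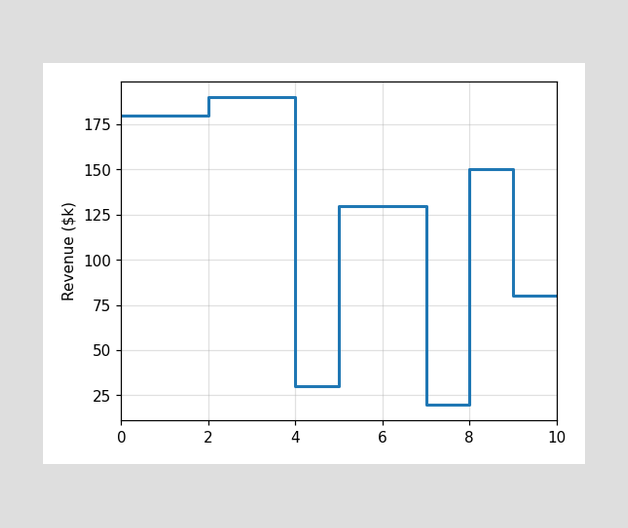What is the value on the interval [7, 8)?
On [7, 8) the step sits at $20k.

$20k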